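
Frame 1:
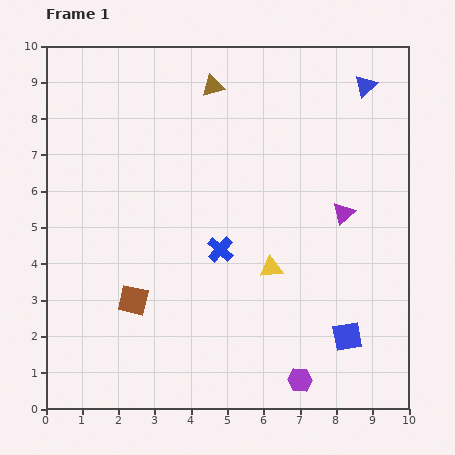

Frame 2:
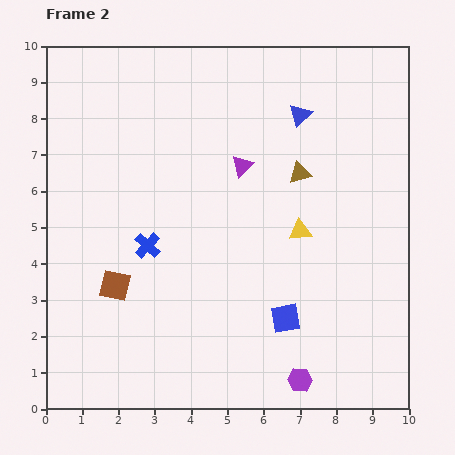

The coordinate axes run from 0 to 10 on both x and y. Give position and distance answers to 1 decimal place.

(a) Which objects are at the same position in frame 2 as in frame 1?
the purple hexagon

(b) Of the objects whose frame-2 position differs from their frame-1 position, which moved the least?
the brown square

(moved 0.6)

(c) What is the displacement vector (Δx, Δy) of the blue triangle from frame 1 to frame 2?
(-1.8, -0.8)

The blue triangle was at (8.8, 8.9) in frame 1 and (7.0, 8.1) in frame 2.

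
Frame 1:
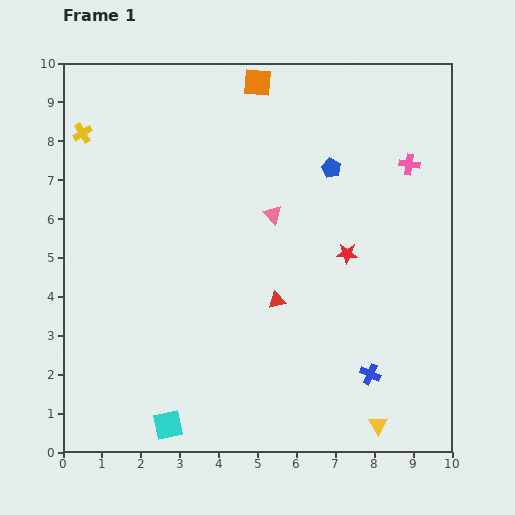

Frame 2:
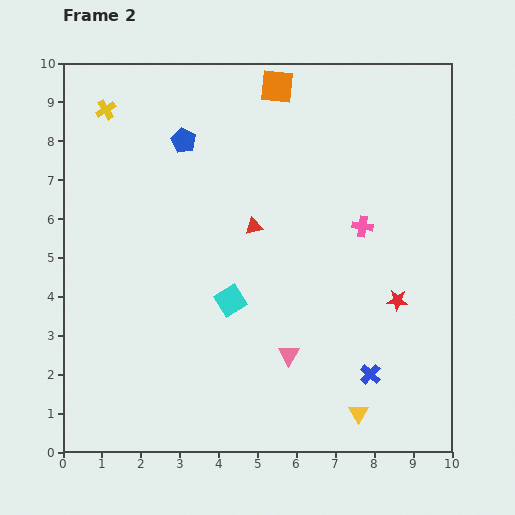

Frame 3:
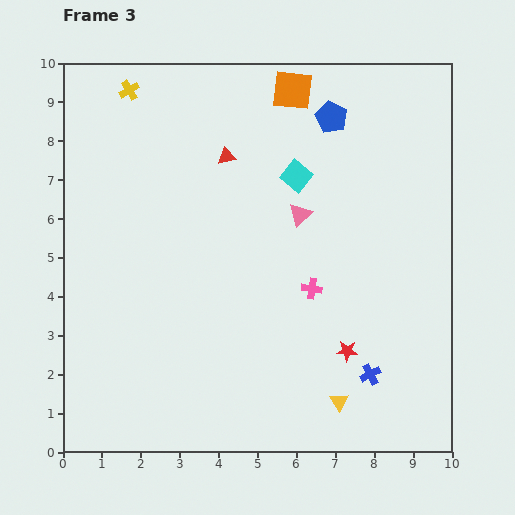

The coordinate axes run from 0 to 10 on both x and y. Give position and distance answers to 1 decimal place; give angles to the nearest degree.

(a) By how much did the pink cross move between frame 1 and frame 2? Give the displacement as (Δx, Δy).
(-1.2, -1.6)

The pink cross was at (8.9, 7.4) in frame 1 and (7.7, 5.8) in frame 2.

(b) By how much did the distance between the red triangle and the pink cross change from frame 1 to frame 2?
-2.1

Distance in frame 1: 4.9. Distance in frame 2: 2.8.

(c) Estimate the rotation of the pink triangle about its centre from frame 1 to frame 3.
33° clockwise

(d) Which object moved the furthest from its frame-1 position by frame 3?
the cyan square

(moved 7.2; next 4.1)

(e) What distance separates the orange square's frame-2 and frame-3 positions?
0.4

The orange square moved from (5.5, 9.4) to (5.9, 9.3), a distance of √(0.4² + 0.1²) ≈ 0.4.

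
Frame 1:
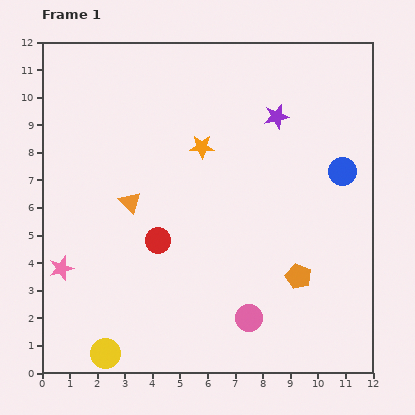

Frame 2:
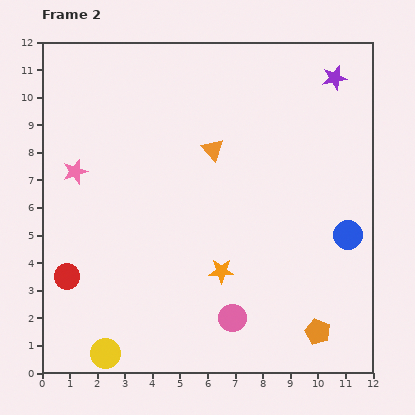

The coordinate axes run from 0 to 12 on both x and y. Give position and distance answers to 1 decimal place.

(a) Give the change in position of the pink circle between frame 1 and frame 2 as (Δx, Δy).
(-0.6, 0.0)

The pink circle was at (7.5, 2.0) in frame 1 and (6.9, 2.0) in frame 2.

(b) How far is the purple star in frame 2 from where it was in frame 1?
2.5

The purple star moved from (8.5, 9.3) to (10.6, 10.7), a distance of √(2.1² + 1.4²) ≈ 2.5.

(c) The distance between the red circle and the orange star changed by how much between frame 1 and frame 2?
+1.8

Distance in frame 1: 3.8. Distance in frame 2: 5.6.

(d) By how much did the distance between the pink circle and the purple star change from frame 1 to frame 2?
+2.1

Distance in frame 1: 7.4. Distance in frame 2: 9.5.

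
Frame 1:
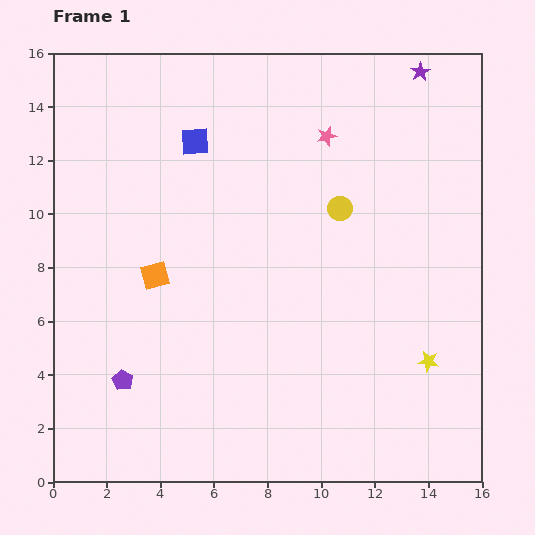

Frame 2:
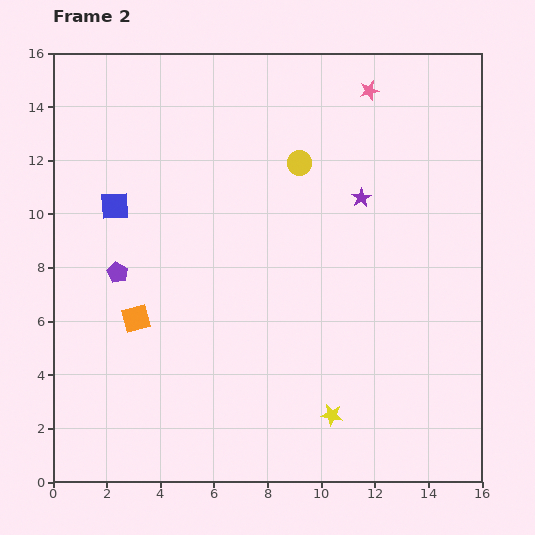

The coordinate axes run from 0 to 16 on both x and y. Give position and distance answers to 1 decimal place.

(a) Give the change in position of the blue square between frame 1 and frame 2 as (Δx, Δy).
(-3.0, -2.4)

The blue square was at (5.3, 12.7) in frame 1 and (2.3, 10.3) in frame 2.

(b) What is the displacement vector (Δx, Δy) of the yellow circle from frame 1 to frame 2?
(-1.5, 1.7)

The yellow circle was at (10.7, 10.2) in frame 1 and (9.2, 11.9) in frame 2.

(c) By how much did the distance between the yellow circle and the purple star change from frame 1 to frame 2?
-3.3

Distance in frame 1: 5.9. Distance in frame 2: 2.6.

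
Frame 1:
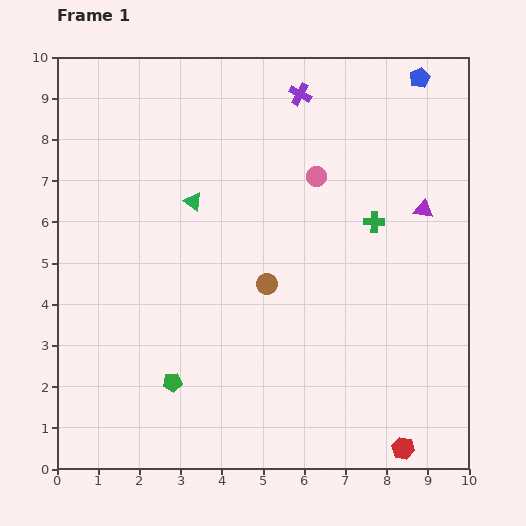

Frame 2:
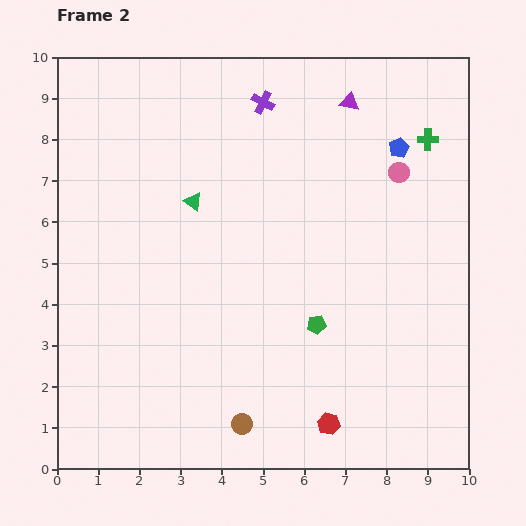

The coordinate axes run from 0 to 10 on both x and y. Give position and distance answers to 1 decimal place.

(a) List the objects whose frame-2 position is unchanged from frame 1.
the green triangle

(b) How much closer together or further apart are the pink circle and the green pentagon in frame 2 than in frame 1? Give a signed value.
-1.9

Distance in frame 1: 6.1. Distance in frame 2: 4.2.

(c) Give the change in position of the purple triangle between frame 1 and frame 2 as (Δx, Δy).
(-1.8, 2.6)

The purple triangle was at (8.9, 6.3) in frame 1 and (7.1, 8.9) in frame 2.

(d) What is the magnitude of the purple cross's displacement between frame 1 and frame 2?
0.9

The purple cross moved from (5.9, 9.1) to (5.0, 8.9), a distance of √(0.9² + 0.2²) ≈ 0.9.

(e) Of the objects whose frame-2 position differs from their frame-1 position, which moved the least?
the purple cross

(moved 0.9)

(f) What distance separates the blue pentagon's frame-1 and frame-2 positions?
1.8

The blue pentagon moved from (8.8, 9.5) to (8.3, 7.8), a distance of √(0.5² + 1.7²) ≈ 1.8.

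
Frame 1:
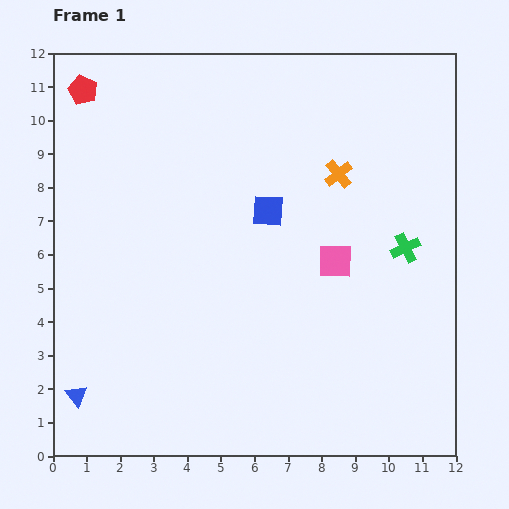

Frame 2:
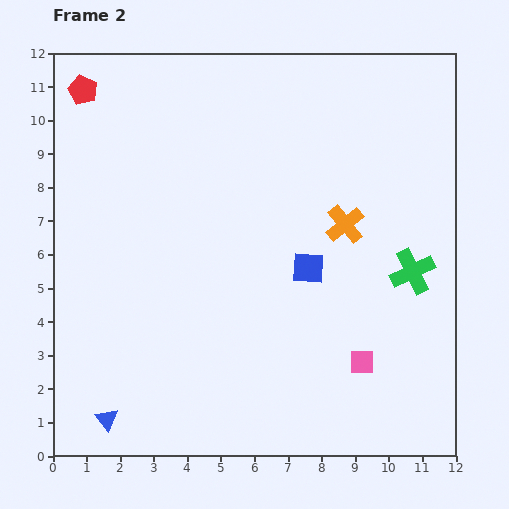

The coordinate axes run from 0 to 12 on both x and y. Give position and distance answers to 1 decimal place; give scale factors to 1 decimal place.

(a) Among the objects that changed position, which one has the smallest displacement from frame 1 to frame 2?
the green cross

(moved 0.7)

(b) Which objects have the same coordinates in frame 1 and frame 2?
the red pentagon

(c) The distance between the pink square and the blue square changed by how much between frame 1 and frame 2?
+0.7

Distance in frame 1: 2.5. Distance in frame 2: 3.2.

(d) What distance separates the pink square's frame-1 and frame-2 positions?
3.1

The pink square moved from (8.4, 5.8) to (9.2, 2.8), a distance of √(0.8² + 3.0²) ≈ 3.1.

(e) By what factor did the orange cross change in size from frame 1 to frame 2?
1.3×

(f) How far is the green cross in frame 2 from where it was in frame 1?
0.7

The green cross moved from (10.5, 6.2) to (10.7, 5.5), a distance of √(0.2² + 0.7²) ≈ 0.7.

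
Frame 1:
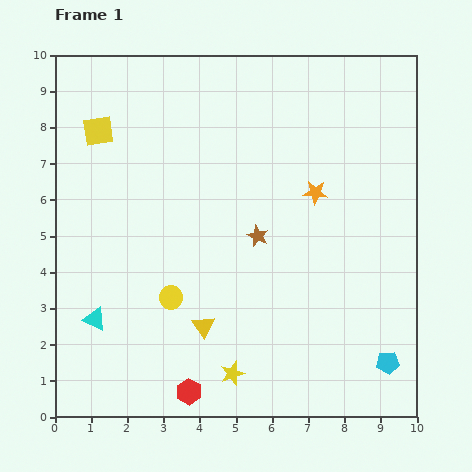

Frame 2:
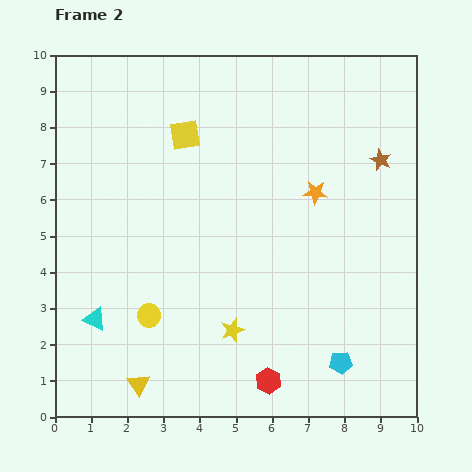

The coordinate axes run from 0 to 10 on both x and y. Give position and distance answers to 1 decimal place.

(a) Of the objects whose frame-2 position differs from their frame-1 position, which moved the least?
the yellow circle

(moved 0.8)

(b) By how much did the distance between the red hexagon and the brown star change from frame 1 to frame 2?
+2.1

Distance in frame 1: 4.7. Distance in frame 2: 6.8.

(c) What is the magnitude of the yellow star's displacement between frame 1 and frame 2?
1.2

The yellow star moved from (4.9, 1.2) to (4.9, 2.4), a distance of √(0.0² + 1.2²) ≈ 1.2.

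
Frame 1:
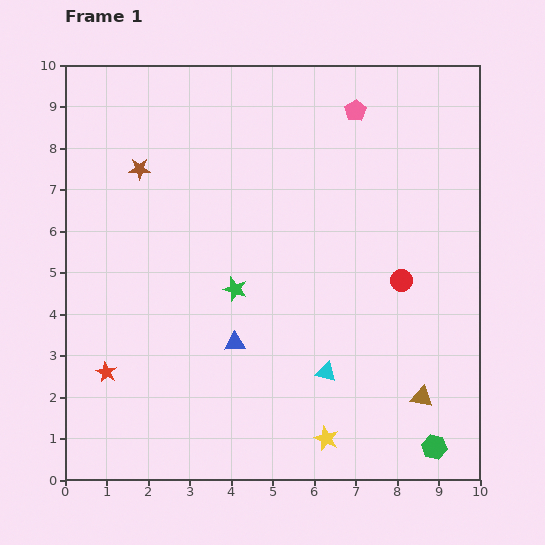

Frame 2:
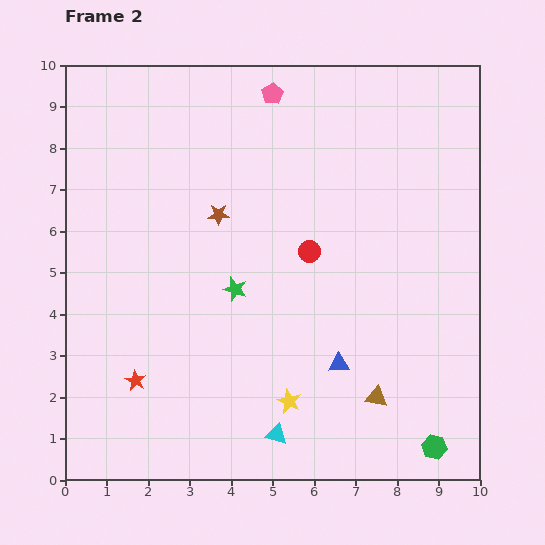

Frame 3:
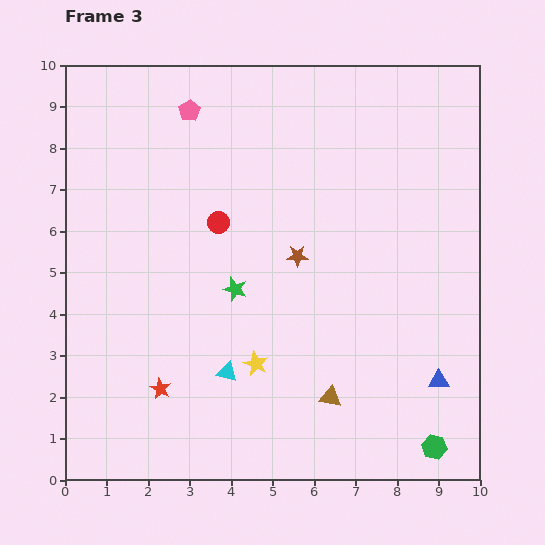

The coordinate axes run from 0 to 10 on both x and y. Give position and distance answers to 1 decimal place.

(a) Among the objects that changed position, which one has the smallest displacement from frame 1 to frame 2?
the red star

(moved 0.7)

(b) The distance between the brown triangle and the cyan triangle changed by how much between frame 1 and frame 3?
+0.2

Distance in frame 1: 2.4. Distance in frame 3: 2.6.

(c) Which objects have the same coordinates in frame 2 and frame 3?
the green star, the green hexagon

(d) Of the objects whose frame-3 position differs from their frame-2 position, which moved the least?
the red star

(moved 0.6)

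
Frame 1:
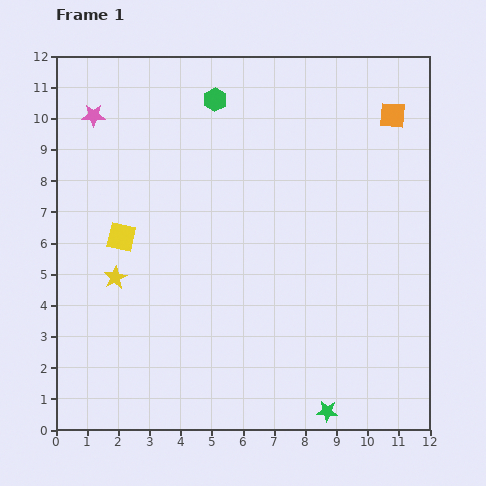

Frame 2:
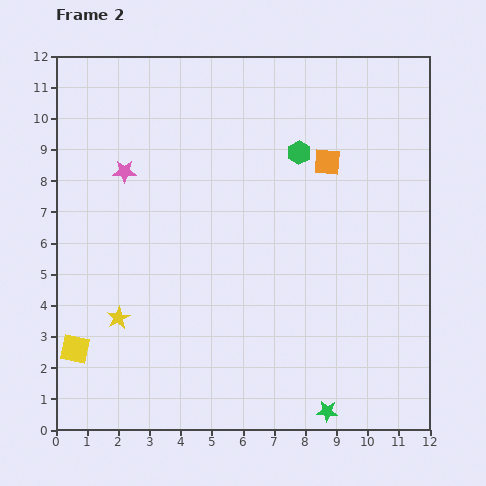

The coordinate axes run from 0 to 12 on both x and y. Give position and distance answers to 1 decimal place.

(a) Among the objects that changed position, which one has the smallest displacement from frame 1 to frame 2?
the yellow star

(moved 1.3)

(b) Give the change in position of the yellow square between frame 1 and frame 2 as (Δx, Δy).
(-1.5, -3.6)

The yellow square was at (2.1, 6.2) in frame 1 and (0.6, 2.6) in frame 2.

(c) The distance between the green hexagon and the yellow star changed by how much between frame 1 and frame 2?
+1.4

Distance in frame 1: 6.5. Distance in frame 2: 7.9.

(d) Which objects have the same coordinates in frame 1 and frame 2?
the green star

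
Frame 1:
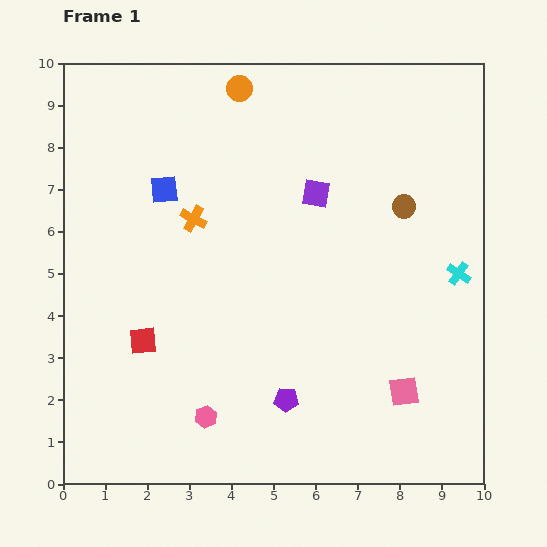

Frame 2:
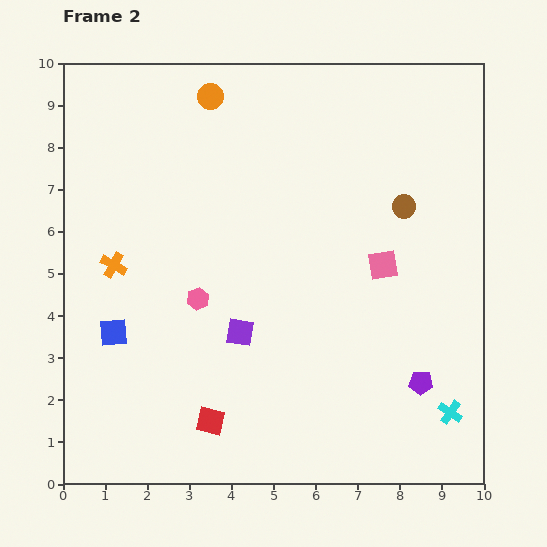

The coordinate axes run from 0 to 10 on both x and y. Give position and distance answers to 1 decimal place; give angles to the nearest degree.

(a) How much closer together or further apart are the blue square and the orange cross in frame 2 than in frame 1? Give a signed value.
+0.6

Distance in frame 1: 1.0. Distance in frame 2: 1.6.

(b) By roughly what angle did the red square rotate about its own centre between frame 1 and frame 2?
19° clockwise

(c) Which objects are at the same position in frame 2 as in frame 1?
the brown circle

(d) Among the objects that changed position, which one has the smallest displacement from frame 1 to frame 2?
the orange circle

(moved 0.7)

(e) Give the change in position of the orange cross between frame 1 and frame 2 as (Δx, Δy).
(-1.9, -1.1)

The orange cross was at (3.1, 6.3) in frame 1 and (1.2, 5.2) in frame 2.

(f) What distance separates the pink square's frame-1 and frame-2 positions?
3.0

The pink square moved from (8.1, 2.2) to (7.6, 5.2), a distance of √(0.5² + 3.0²) ≈ 3.0.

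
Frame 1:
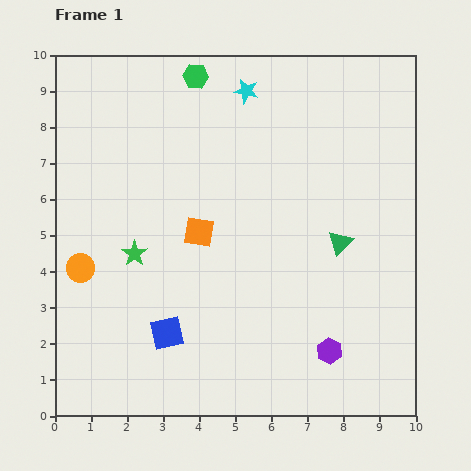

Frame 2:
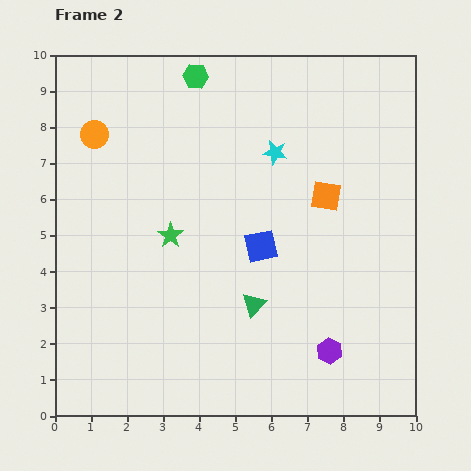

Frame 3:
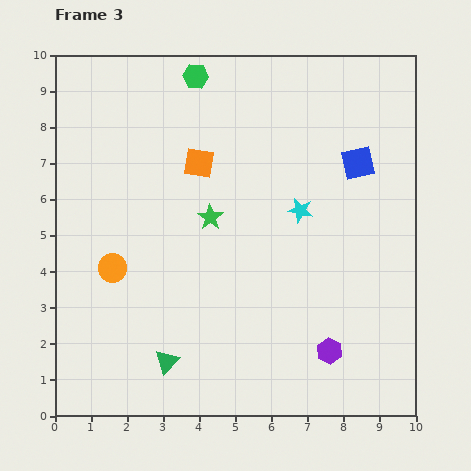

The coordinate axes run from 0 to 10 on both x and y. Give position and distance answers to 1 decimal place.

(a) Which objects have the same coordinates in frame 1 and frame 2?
the green hexagon, the purple hexagon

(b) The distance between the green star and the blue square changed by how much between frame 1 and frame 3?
+2.0

Distance in frame 1: 2.4. Distance in frame 3: 4.4.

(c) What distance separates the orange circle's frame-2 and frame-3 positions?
3.7

The orange circle moved from (1.1, 7.8) to (1.6, 4.1), a distance of √(0.5² + 3.7²) ≈ 3.7.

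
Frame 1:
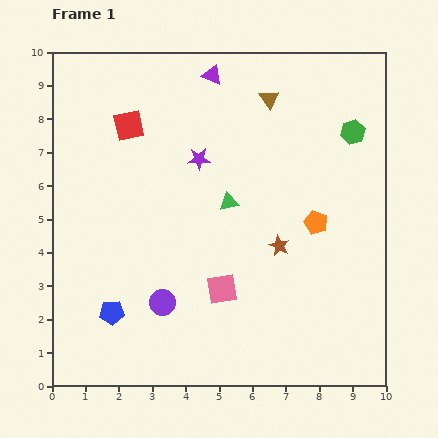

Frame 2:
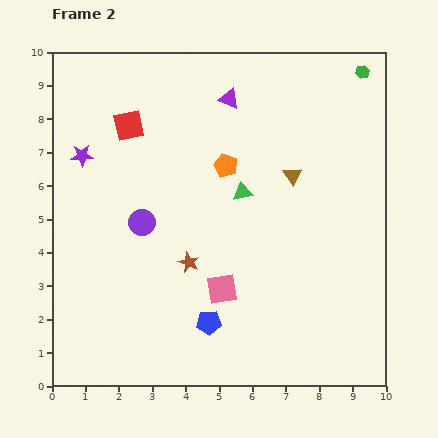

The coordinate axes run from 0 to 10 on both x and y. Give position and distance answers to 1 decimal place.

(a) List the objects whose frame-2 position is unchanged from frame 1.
the red square, the pink square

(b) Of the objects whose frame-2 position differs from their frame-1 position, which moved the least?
the green triangle

(moved 0.5)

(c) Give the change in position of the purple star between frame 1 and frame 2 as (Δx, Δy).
(-3.5, 0.1)

The purple star was at (4.4, 6.8) in frame 1 and (0.9, 6.9) in frame 2.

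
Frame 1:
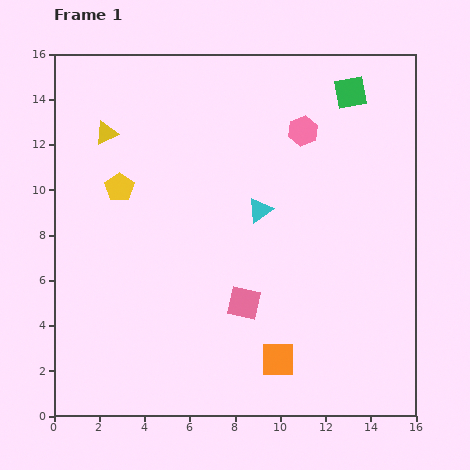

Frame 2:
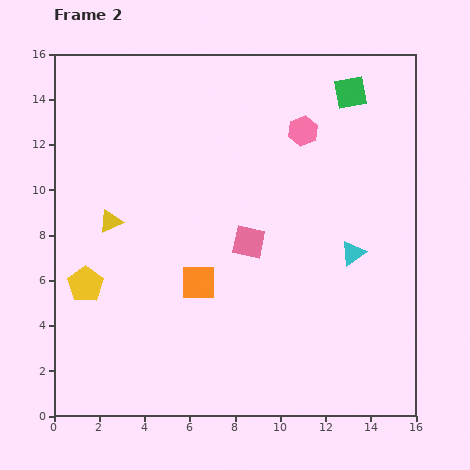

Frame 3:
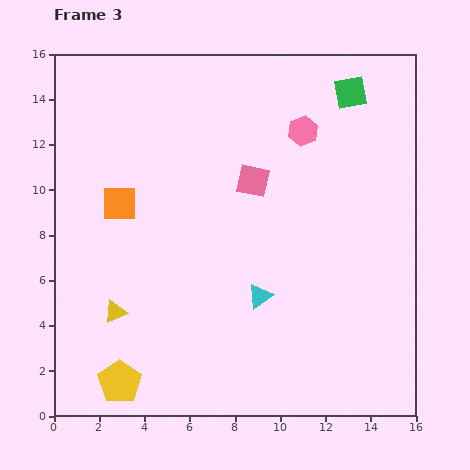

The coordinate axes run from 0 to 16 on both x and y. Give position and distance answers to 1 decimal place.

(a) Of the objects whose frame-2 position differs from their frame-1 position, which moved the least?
the pink square

(moved 2.7)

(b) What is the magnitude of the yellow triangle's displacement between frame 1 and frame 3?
7.9

The yellow triangle moved from (2.3, 12.5) to (2.7, 4.6), a distance of √(0.4² + 7.9²) ≈ 7.9.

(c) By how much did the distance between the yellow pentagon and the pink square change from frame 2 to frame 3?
+3.3

Distance in frame 2: 7.4. Distance in frame 3: 10.7.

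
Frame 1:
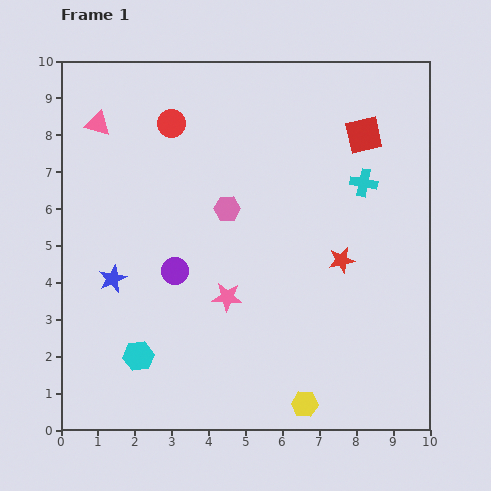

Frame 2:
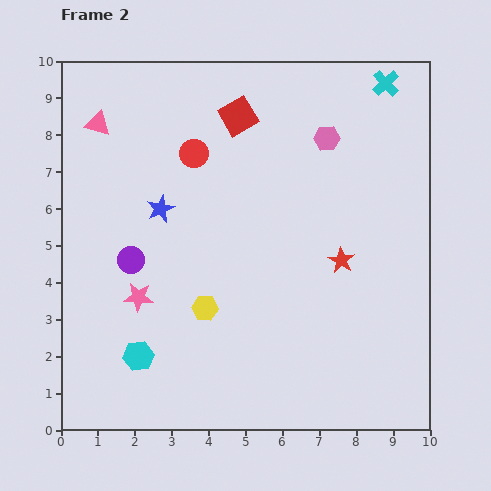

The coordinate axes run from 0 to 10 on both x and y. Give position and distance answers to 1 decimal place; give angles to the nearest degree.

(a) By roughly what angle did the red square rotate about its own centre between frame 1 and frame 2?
17° counter-clockwise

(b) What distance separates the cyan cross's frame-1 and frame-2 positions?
2.8

The cyan cross moved from (8.2, 6.7) to (8.8, 9.4), a distance of √(0.6² + 2.7²) ≈ 2.8.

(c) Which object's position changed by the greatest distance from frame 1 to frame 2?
the yellow hexagon

(moved 3.7; next 3.4)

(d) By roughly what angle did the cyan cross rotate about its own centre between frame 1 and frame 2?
37° clockwise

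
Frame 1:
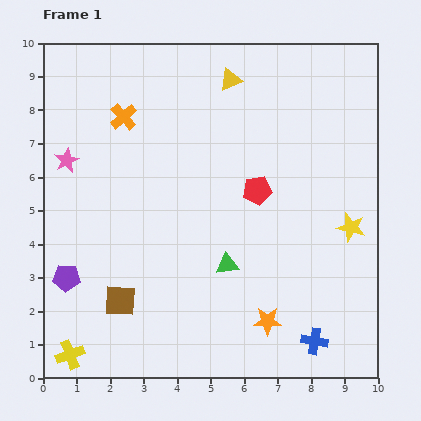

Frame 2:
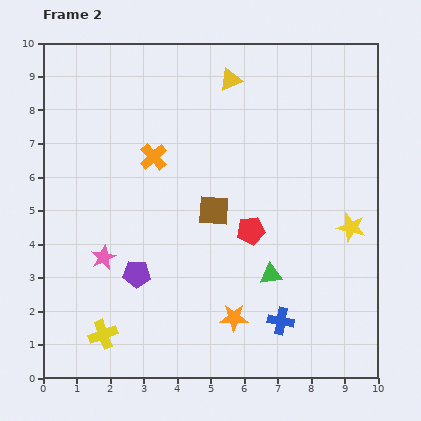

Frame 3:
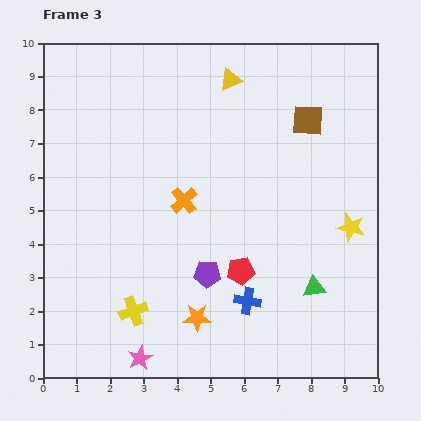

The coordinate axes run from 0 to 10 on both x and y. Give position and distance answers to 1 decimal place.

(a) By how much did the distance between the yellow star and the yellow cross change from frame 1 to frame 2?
-1.1

Distance in frame 1: 9.2. Distance in frame 2: 8.1.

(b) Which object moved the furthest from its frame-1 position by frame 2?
the brown square

(moved 3.9; next 3.1)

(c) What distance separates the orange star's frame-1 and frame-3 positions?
2.1

The orange star moved from (6.7, 1.7) to (4.6, 1.8), a distance of √(2.1² + 0.1²) ≈ 2.1.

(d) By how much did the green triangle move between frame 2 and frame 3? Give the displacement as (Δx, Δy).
(1.3, -0.4)

The green triangle was at (6.8, 3.1) in frame 2 and (8.1, 2.7) in frame 3.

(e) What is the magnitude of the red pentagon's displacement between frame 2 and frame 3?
1.2

The red pentagon moved from (6.2, 4.4) to (5.9, 3.2), a distance of √(0.3² + 1.2²) ≈ 1.2.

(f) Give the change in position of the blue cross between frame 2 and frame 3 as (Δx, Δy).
(-1.0, 0.6)

The blue cross was at (7.1, 1.7) in frame 2 and (6.1, 2.3) in frame 3.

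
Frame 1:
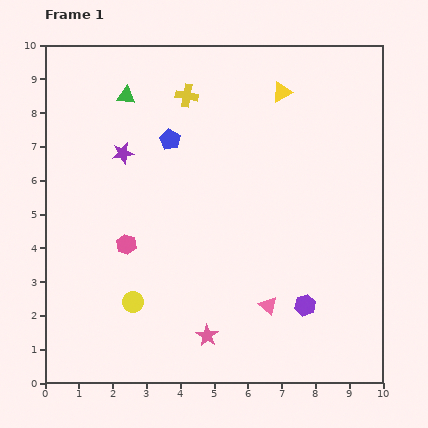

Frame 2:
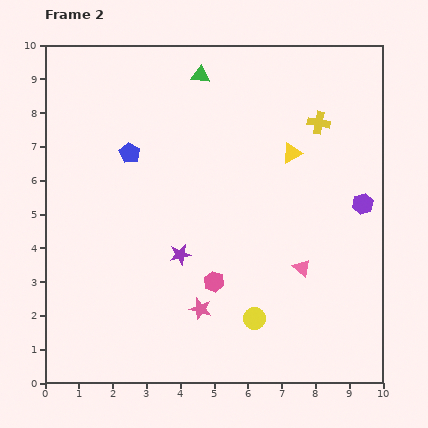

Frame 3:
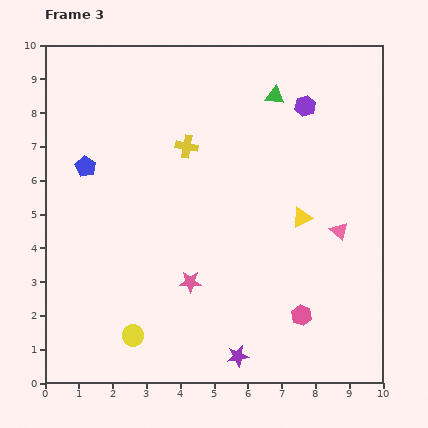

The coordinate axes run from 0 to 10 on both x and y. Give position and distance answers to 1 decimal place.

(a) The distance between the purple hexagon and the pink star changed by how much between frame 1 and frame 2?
+2.7

Distance in frame 1: 3.0. Distance in frame 2: 5.7.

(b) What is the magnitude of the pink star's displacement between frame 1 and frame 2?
0.8

The pink star moved from (4.8, 1.4) to (4.6, 2.2), a distance of √(0.2² + 0.8²) ≈ 0.8.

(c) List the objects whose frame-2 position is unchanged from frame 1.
none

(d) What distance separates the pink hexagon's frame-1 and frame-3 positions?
5.6

The pink hexagon moved from (2.4, 4.1) to (7.6, 2.0), a distance of √(5.2² + 2.1²) ≈ 5.6.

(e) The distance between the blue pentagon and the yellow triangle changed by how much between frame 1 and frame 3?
+3.0

Distance in frame 1: 3.6. Distance in frame 3: 6.6.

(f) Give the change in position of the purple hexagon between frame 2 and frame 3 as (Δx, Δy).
(-1.7, 2.9)

The purple hexagon was at (9.4, 5.3) in frame 2 and (7.7, 8.2) in frame 3.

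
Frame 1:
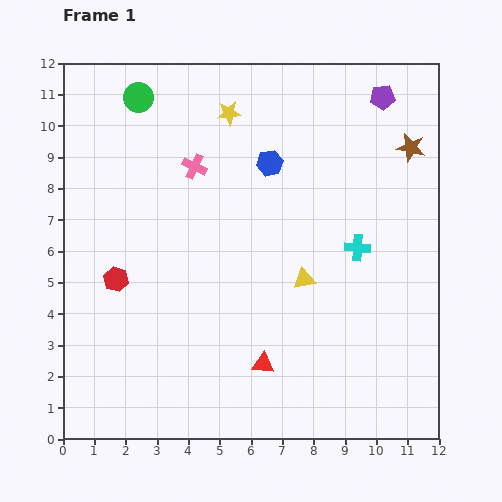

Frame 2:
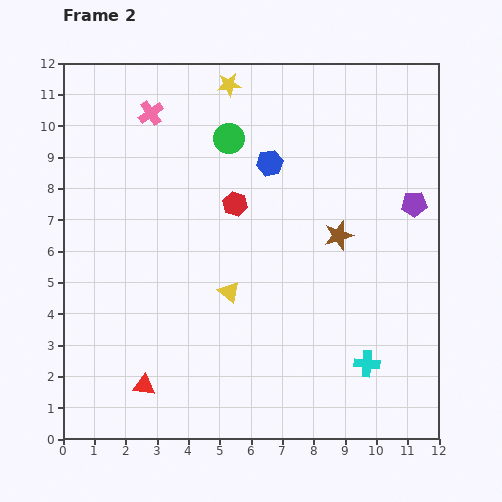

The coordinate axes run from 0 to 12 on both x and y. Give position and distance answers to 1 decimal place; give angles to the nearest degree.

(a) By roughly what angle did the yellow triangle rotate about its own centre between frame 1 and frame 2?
54° clockwise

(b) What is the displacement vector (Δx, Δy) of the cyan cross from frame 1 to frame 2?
(0.3, -3.7)

The cyan cross was at (9.4, 6.1) in frame 1 and (9.7, 2.4) in frame 2.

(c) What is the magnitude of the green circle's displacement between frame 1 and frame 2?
3.2

The green circle moved from (2.4, 10.9) to (5.3, 9.6), a distance of √(2.9² + 1.3²) ≈ 3.2.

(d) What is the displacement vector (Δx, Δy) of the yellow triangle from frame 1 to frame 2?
(-2.4, -0.4)

The yellow triangle was at (7.7, 5.1) in frame 1 and (5.3, 4.7) in frame 2.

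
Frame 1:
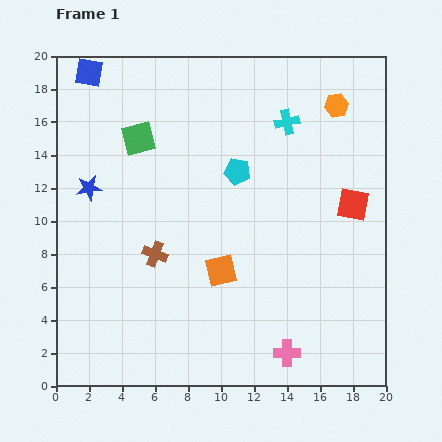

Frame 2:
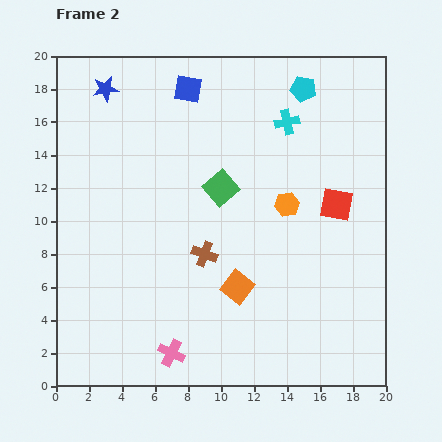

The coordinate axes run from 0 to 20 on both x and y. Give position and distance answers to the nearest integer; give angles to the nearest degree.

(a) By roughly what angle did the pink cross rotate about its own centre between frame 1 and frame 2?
26° clockwise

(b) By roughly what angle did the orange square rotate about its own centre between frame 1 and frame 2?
39° counter-clockwise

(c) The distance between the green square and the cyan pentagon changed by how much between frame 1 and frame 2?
+2

Distance in frame 1: 6. Distance in frame 2: 8.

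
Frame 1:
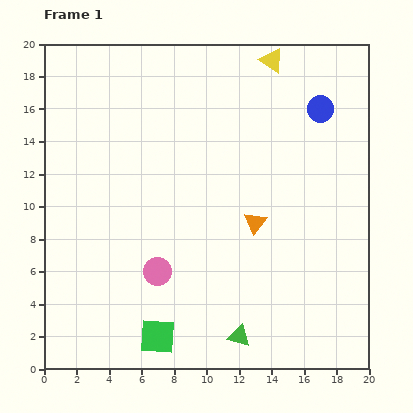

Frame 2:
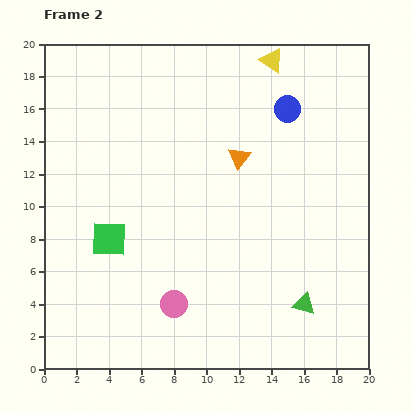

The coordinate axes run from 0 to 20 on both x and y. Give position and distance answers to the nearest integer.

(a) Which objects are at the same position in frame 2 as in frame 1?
the yellow triangle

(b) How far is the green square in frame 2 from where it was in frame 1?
7

The green square moved from (7, 2) to (4, 8), a distance of √(3² + 6²) ≈ 7.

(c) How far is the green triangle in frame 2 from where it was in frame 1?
4

The green triangle moved from (12, 2) to (16, 4), a distance of √(4² + 2²) ≈ 4.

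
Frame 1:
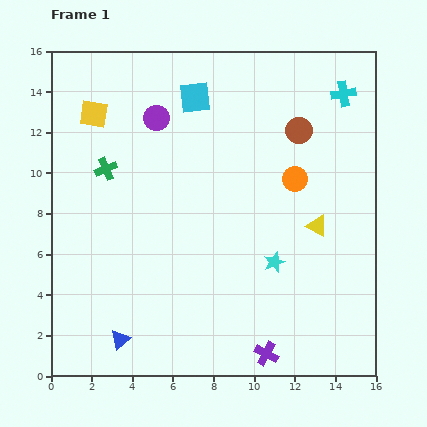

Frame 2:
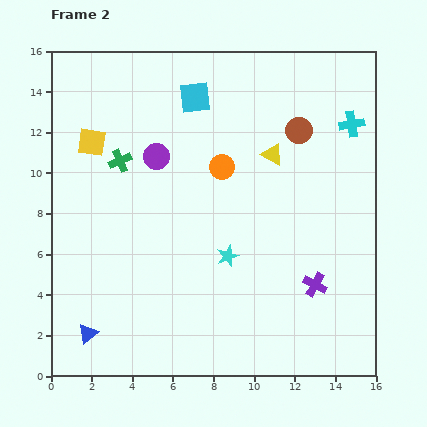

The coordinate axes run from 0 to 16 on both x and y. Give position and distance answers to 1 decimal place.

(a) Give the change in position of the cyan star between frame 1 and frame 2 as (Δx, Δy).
(-2.3, 0.3)

The cyan star was at (11.0, 5.6) in frame 1 and (8.7, 5.9) in frame 2.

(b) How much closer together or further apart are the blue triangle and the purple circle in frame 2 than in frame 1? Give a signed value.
-1.7

Distance in frame 1: 11.0. Distance in frame 2: 9.3.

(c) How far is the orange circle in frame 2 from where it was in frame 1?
3.6

The orange circle moved from (12.0, 9.7) to (8.4, 10.3), a distance of √(3.6² + 0.6²) ≈ 3.6.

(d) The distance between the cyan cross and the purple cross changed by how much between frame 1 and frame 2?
-5.3

Distance in frame 1: 13.4. Distance in frame 2: 8.1.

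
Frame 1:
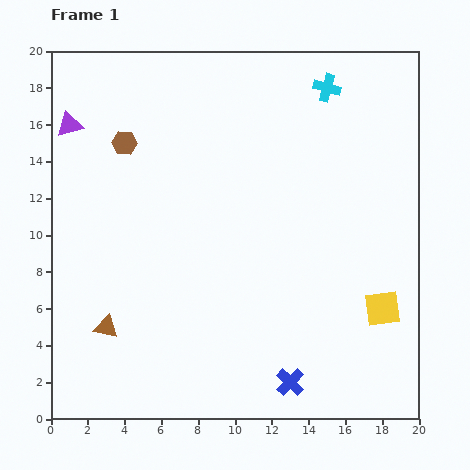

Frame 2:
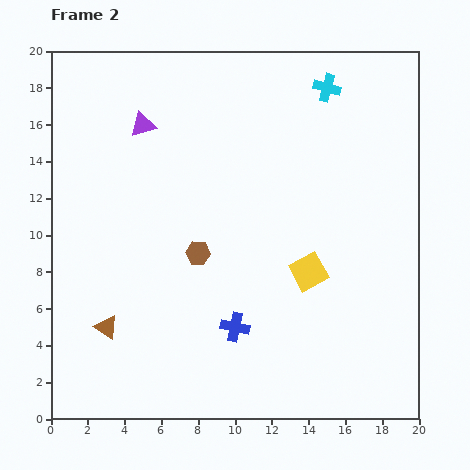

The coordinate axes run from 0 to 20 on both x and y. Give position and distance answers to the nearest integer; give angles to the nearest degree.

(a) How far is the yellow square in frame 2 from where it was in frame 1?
4

The yellow square moved from (18, 6) to (14, 8), a distance of √(4² + 2²) ≈ 4.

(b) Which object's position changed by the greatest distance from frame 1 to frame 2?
the brown hexagon

(moved 7; next 4)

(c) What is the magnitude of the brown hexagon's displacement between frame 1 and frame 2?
7

The brown hexagon moved from (4, 15) to (8, 9), a distance of √(4² + 6²) ≈ 7.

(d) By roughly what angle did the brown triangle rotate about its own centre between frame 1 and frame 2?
22° clockwise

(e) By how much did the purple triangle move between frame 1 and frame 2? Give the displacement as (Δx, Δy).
(4, 0)

The purple triangle was at (1, 16) in frame 1 and (5, 16) in frame 2.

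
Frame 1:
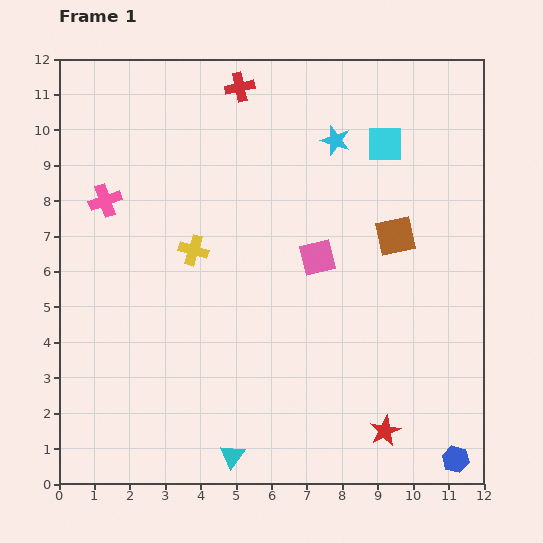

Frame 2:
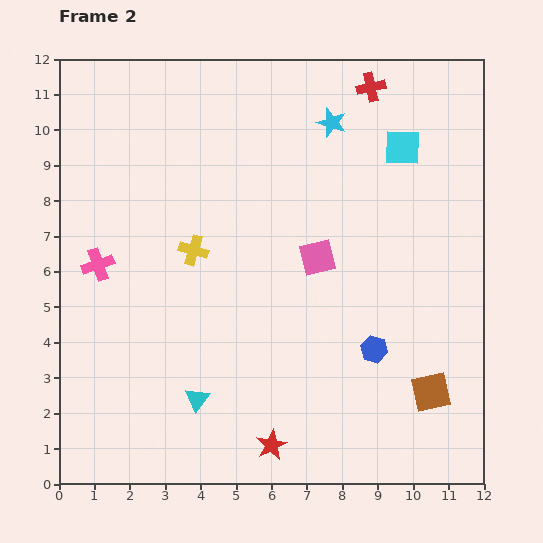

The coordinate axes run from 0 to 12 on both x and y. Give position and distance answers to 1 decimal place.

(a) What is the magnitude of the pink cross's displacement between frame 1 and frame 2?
1.8

The pink cross moved from (1.3, 8.0) to (1.1, 6.2), a distance of √(0.2² + 1.8²) ≈ 1.8.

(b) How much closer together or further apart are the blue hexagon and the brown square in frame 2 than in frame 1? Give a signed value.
-4.5

Distance in frame 1: 6.5. Distance in frame 2: 2.0.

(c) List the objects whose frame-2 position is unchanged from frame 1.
the pink square, the yellow cross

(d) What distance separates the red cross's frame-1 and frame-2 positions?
3.7

The red cross moved from (5.1, 11.2) to (8.8, 11.2), a distance of √(3.7² + 0.0²) ≈ 3.7.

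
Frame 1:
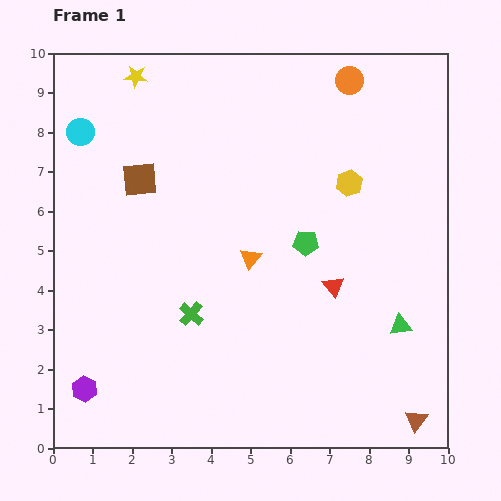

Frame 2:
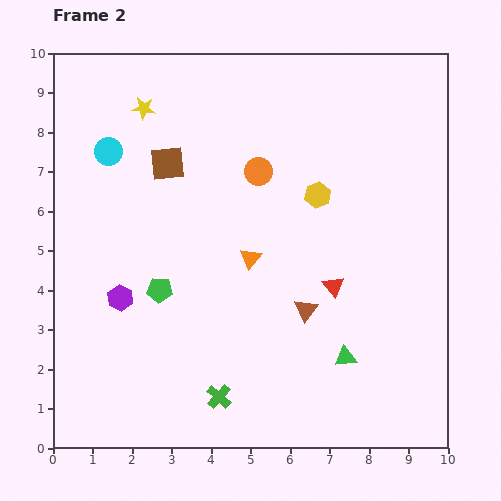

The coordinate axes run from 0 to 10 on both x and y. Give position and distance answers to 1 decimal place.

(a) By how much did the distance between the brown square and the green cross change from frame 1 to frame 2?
+2.4

Distance in frame 1: 3.6. Distance in frame 2: 6.0.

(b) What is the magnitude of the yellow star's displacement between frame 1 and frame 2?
0.8

The yellow star moved from (2.1, 9.4) to (2.3, 8.6), a distance of √(0.2² + 0.8²) ≈ 0.8.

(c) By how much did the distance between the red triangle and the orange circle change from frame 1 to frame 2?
-1.7

Distance in frame 1: 5.2. Distance in frame 2: 3.5.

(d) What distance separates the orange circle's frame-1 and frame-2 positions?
3.3

The orange circle moved from (7.5, 9.3) to (5.2, 7.0), a distance of √(2.3² + 2.3²) ≈ 3.3.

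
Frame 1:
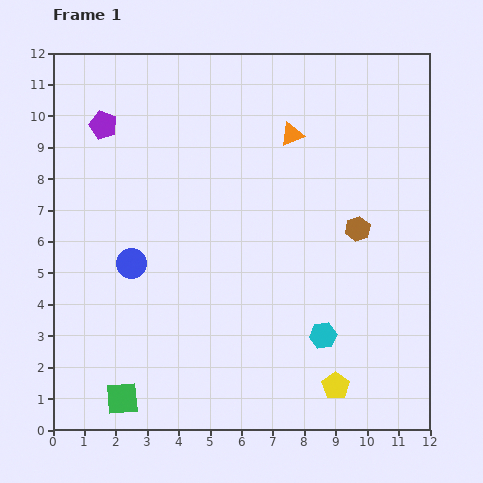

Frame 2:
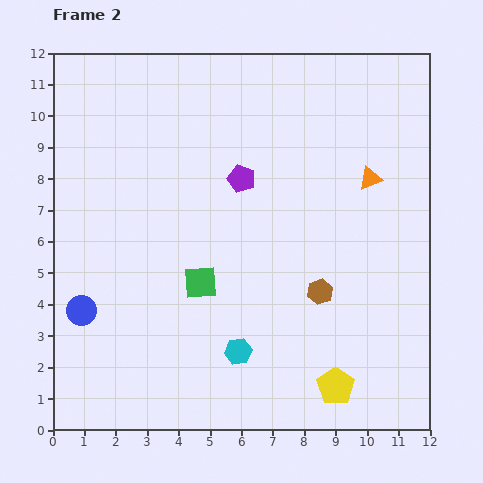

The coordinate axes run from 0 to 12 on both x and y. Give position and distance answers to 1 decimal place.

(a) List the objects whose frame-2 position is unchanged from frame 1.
the yellow pentagon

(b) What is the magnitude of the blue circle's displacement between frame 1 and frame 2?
2.2

The blue circle moved from (2.5, 5.3) to (0.9, 3.8), a distance of √(1.6² + 1.5²) ≈ 2.2.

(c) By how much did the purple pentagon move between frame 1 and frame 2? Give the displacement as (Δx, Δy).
(4.4, -1.7)

The purple pentagon was at (1.6, 9.7) in frame 1 and (6.0, 8.0) in frame 2.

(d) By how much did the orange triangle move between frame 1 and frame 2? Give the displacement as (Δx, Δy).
(2.5, -1.4)

The orange triangle was at (7.6, 9.4) in frame 1 and (10.1, 8.0) in frame 2.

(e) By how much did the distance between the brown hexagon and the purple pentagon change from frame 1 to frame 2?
-4.3

Distance in frame 1: 8.7. Distance in frame 2: 4.4.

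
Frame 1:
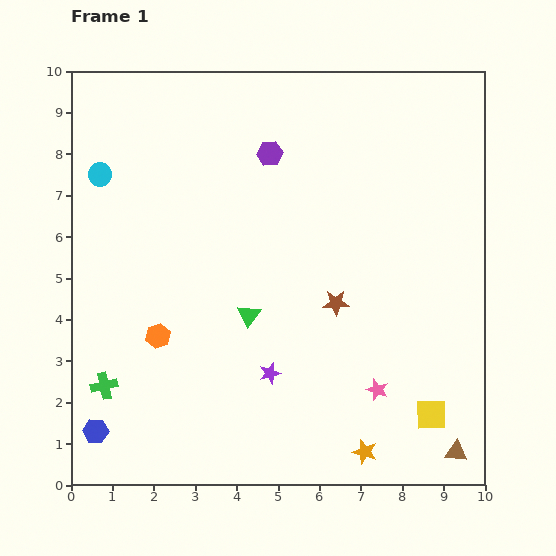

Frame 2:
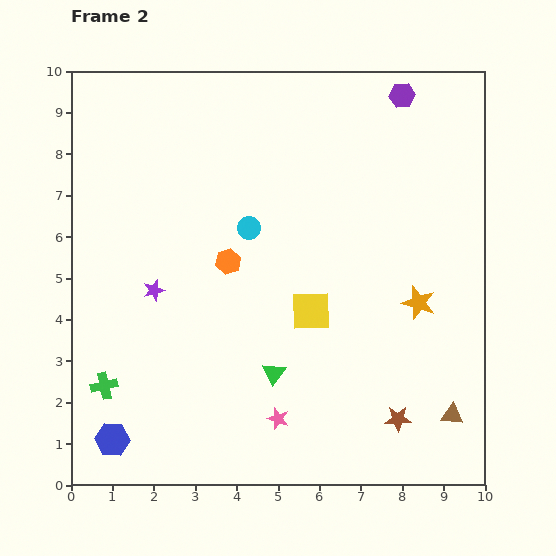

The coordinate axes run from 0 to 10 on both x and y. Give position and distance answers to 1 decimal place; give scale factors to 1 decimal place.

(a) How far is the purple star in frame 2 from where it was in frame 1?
3.4

The purple star moved from (4.8, 2.7) to (2.0, 4.7), a distance of √(2.8² + 2.0²) ≈ 3.4.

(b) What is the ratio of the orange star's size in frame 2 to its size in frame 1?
1.3×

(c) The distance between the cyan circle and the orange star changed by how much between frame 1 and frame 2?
-4.8

Distance in frame 1: 9.3. Distance in frame 2: 4.5.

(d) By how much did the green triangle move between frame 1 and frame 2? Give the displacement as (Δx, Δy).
(0.6, -1.4)

The green triangle was at (4.3, 4.1) in frame 1 and (4.9, 2.7) in frame 2.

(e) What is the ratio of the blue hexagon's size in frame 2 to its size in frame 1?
1.4×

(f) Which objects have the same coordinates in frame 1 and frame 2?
the green cross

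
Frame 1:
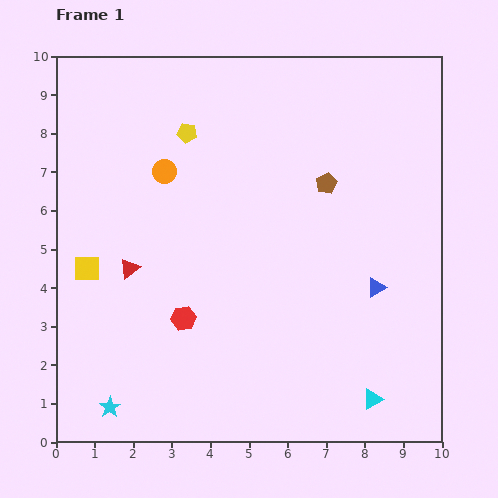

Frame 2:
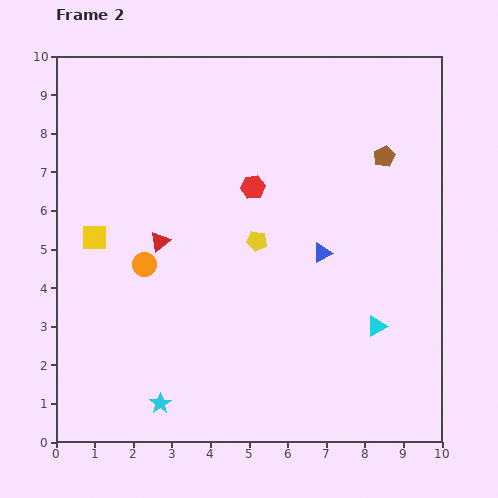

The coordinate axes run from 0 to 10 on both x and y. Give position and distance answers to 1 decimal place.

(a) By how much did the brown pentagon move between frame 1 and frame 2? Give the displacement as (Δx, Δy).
(1.5, 0.7)

The brown pentagon was at (7.0, 6.7) in frame 1 and (8.5, 7.4) in frame 2.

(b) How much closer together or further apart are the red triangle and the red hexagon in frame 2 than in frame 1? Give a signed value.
+0.9

Distance in frame 1: 1.9. Distance in frame 2: 2.8.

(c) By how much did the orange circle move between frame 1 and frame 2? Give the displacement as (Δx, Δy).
(-0.5, -2.4)

The orange circle was at (2.8, 7.0) in frame 1 and (2.3, 4.6) in frame 2.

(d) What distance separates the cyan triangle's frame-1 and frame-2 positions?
1.9

The cyan triangle moved from (8.2, 1.1) to (8.3, 3.0), a distance of √(0.1² + 1.9²) ≈ 1.9.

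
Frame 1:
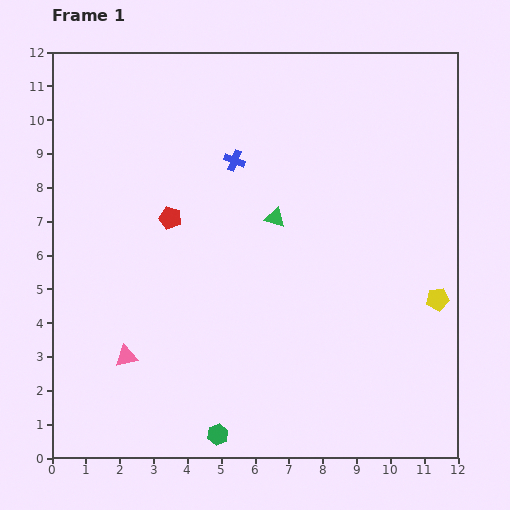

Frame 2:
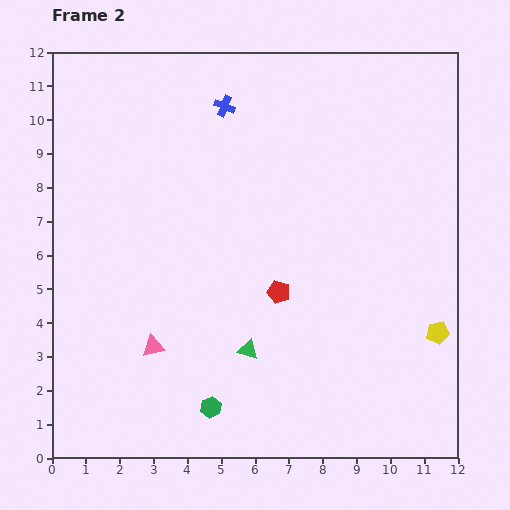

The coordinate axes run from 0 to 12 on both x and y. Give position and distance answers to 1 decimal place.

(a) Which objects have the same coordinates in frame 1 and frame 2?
none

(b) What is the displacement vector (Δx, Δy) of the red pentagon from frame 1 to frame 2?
(3.2, -2.2)

The red pentagon was at (3.5, 7.1) in frame 1 and (6.7, 4.9) in frame 2.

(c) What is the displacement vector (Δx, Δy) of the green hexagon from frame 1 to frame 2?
(-0.2, 0.8)

The green hexagon was at (4.9, 0.7) in frame 1 and (4.7, 1.5) in frame 2.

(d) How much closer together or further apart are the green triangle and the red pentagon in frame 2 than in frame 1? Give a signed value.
-1.2

Distance in frame 1: 3.1. Distance in frame 2: 1.9.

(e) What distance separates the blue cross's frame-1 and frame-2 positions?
1.6

The blue cross moved from (5.4, 8.8) to (5.1, 10.4), a distance of √(0.3² + 1.6²) ≈ 1.6.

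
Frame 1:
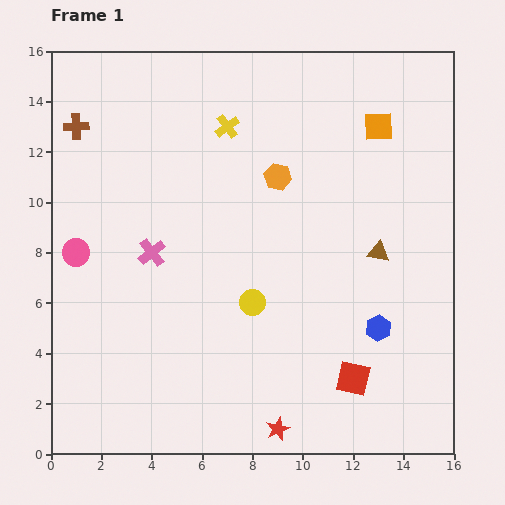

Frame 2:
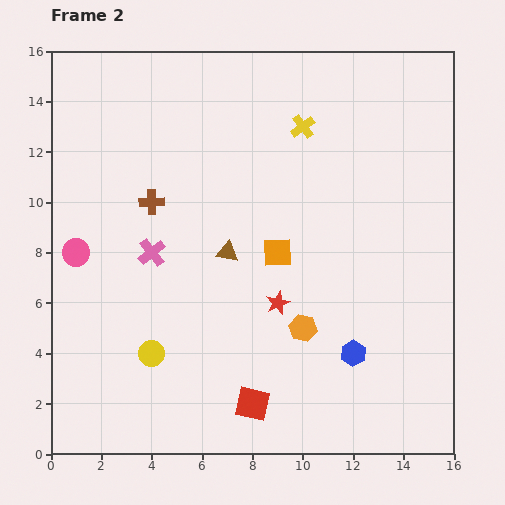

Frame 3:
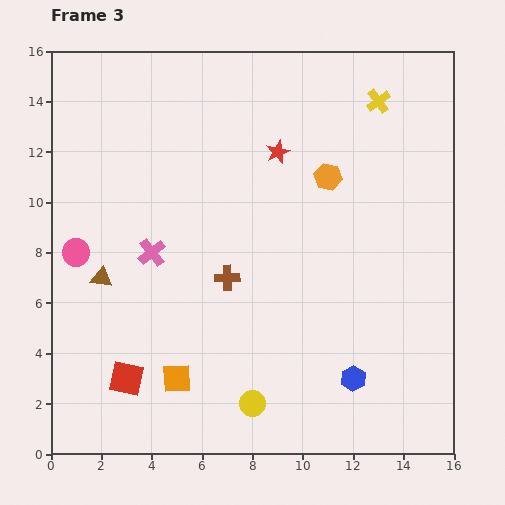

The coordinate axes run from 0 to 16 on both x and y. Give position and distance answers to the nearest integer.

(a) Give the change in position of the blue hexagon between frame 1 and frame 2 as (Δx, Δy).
(-1, -1)

The blue hexagon was at (13, 5) in frame 1 and (12, 4) in frame 2.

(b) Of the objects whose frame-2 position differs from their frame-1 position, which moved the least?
the blue hexagon

(moved 1)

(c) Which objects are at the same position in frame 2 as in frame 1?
the pink cross, the pink circle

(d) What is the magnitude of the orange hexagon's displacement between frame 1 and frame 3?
2

The orange hexagon moved from (9, 11) to (11, 11), a distance of √(2² + 0²) ≈ 2.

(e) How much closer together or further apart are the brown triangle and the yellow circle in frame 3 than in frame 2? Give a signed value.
+3

Distance in frame 2: 5. Distance in frame 3: 8.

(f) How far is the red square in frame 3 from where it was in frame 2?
5

The red square moved from (8, 2) to (3, 3), a distance of √(5² + 1²) ≈ 5.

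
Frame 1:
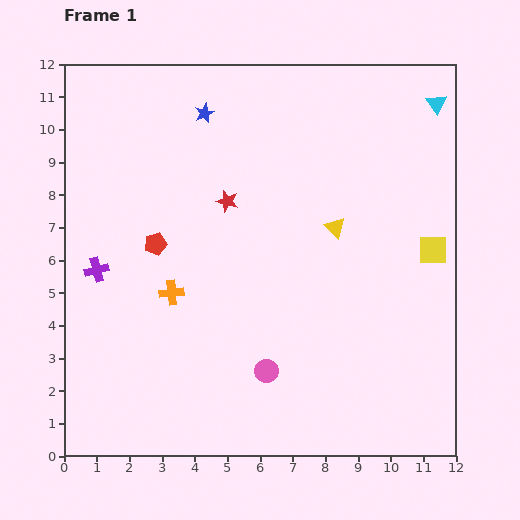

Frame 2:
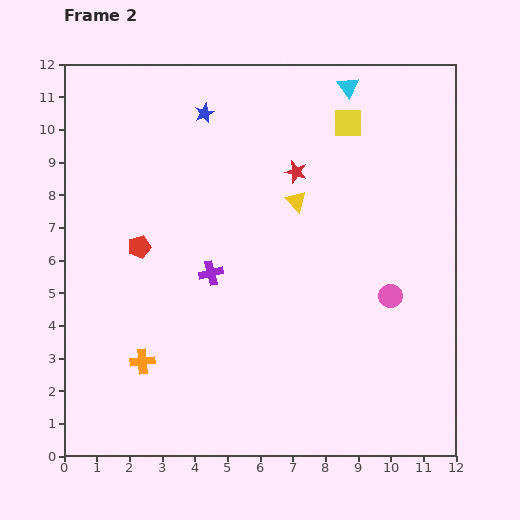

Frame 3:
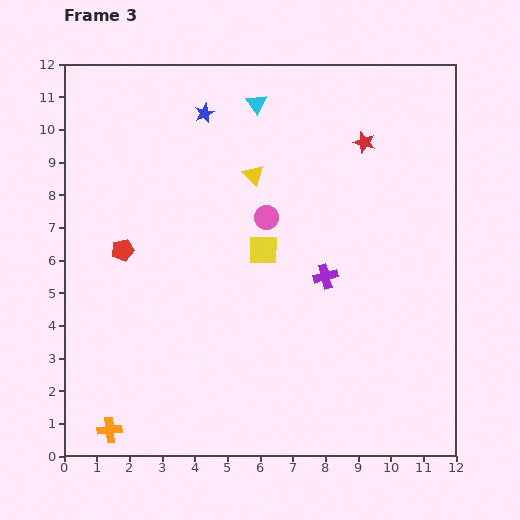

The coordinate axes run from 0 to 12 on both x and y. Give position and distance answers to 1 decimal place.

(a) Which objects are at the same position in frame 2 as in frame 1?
the blue star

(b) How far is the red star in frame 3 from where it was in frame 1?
4.6

The red star moved from (5.0, 7.8) to (9.2, 9.6), a distance of √(4.2² + 1.8²) ≈ 4.6.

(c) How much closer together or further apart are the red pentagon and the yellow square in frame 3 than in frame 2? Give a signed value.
-3.1

Distance in frame 2: 7.4. Distance in frame 3: 4.3.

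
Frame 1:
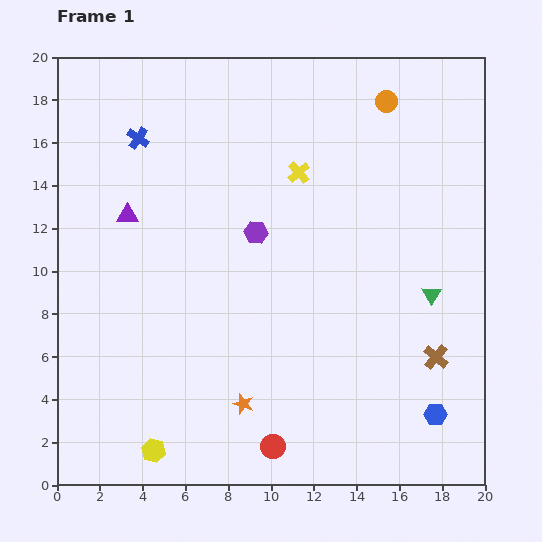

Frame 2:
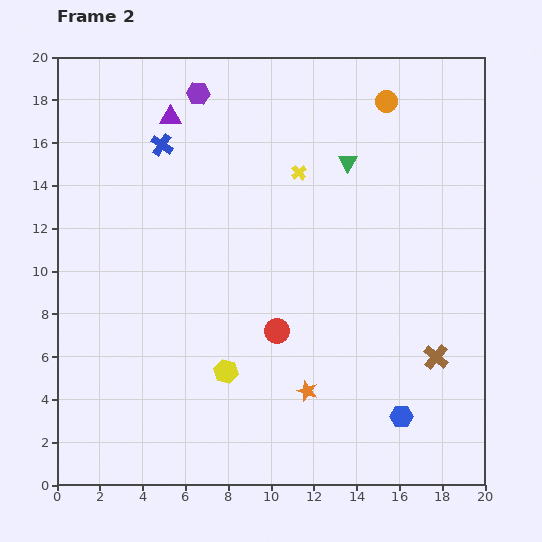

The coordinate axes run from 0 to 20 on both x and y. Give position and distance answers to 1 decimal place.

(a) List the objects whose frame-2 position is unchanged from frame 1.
the orange circle, the brown cross, the yellow cross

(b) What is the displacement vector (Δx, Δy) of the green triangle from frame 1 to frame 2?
(-3.9, 6.2)

The green triangle was at (17.5, 8.9) in frame 1 and (13.6, 15.1) in frame 2.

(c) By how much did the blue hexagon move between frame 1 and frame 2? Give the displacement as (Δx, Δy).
(-1.6, -0.1)

The blue hexagon was at (17.7, 3.3) in frame 1 and (16.1, 3.2) in frame 2.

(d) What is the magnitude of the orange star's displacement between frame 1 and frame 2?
3.1

The orange star moved from (8.7, 3.8) to (11.7, 4.4), a distance of √(3.0² + 0.6²) ≈ 3.1.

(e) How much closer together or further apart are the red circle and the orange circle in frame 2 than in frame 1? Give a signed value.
-5.0

Distance in frame 1: 16.9. Distance in frame 2: 11.9.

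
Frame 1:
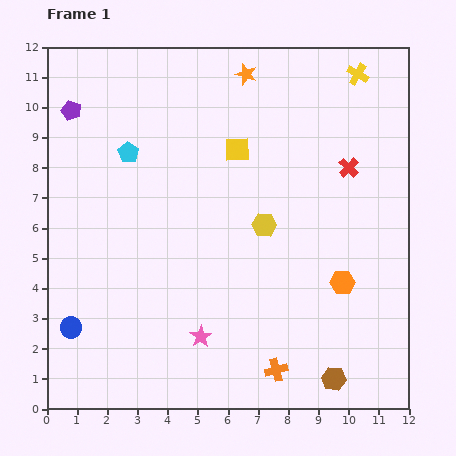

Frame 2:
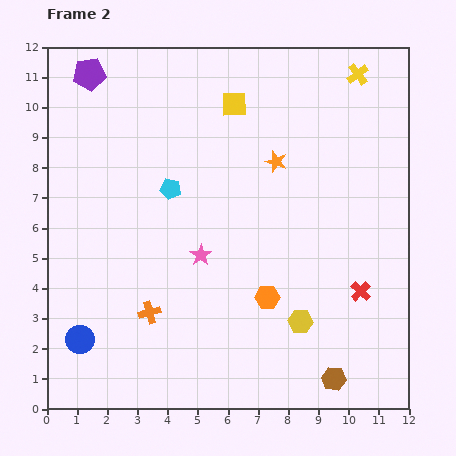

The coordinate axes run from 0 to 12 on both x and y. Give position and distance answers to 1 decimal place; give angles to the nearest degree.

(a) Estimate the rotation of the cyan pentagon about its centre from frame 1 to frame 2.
22° counter-clockwise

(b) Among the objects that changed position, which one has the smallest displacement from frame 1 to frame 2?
the blue circle

(moved 0.5)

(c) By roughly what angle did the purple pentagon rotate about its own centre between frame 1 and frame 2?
27° counter-clockwise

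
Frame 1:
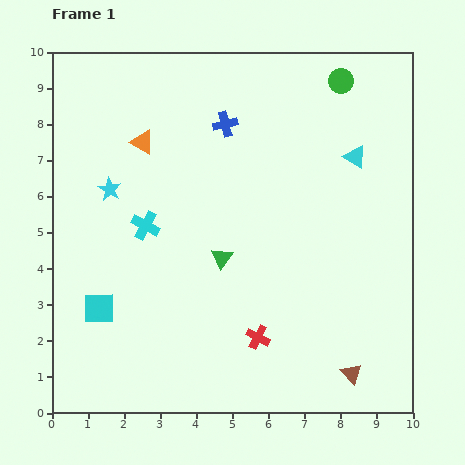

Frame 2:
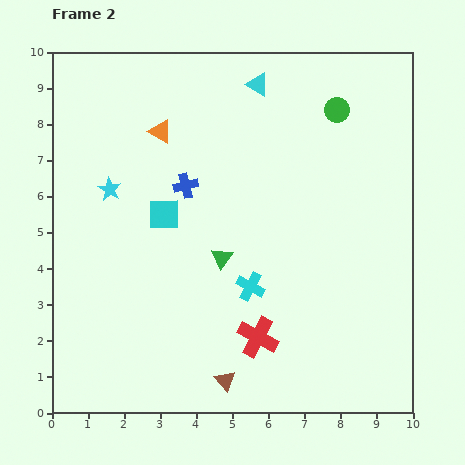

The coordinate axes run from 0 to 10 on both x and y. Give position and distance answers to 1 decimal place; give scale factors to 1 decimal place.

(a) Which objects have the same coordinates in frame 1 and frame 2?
the red cross, the cyan star, the green triangle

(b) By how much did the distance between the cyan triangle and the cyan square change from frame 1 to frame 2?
-3.8

Distance in frame 1: 8.2. Distance in frame 2: 4.4.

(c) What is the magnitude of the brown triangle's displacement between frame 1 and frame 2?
3.5

The brown triangle moved from (8.3, 1.1) to (4.8, 0.9), a distance of √(3.5² + 0.2²) ≈ 3.5.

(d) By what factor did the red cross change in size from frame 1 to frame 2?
1.7×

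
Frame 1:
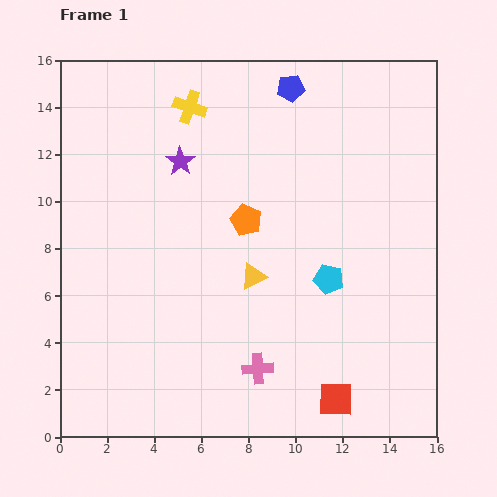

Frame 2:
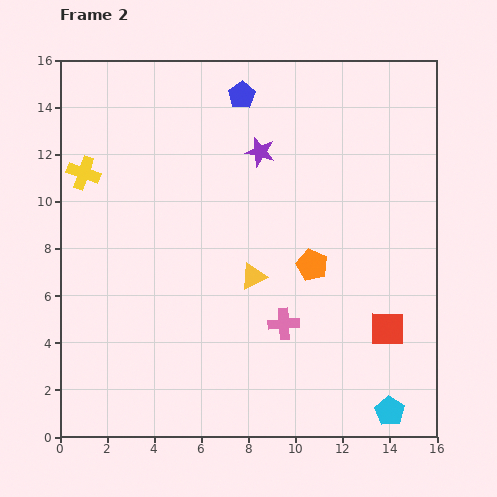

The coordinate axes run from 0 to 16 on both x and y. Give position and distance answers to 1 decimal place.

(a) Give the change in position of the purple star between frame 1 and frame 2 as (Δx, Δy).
(3.4, 0.4)

The purple star was at (5.1, 11.7) in frame 1 and (8.5, 12.1) in frame 2.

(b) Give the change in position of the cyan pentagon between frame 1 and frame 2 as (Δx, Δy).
(2.6, -5.6)

The cyan pentagon was at (11.4, 6.7) in frame 1 and (14.0, 1.1) in frame 2.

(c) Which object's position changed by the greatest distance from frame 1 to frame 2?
the cyan pentagon

(moved 6.2; next 5.3)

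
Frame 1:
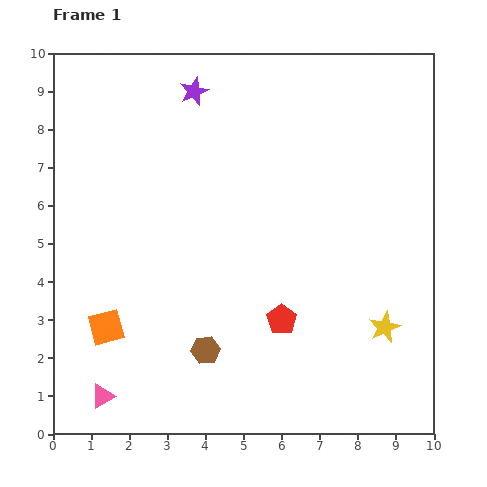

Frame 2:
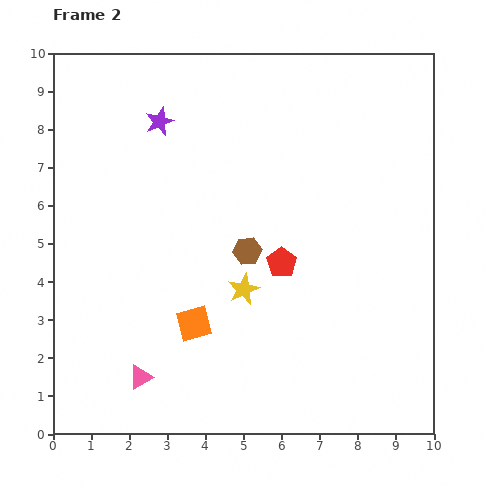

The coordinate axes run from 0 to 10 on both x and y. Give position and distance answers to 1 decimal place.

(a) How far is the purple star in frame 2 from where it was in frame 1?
1.2

The purple star moved from (3.7, 9.0) to (2.8, 8.2), a distance of √(0.9² + 0.8²) ≈ 1.2.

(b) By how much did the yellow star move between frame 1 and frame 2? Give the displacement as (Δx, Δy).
(-3.7, 1.0)

The yellow star was at (8.7, 2.8) in frame 1 and (5.0, 3.8) in frame 2.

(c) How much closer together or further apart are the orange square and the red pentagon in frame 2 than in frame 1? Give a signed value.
-1.8

Distance in frame 1: 4.6. Distance in frame 2: 2.8.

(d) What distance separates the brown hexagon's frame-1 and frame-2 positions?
2.8

The brown hexagon moved from (4.0, 2.2) to (5.1, 4.8), a distance of √(1.1² + 2.6²) ≈ 2.8.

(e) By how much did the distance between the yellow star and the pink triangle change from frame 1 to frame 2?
-4.1

Distance in frame 1: 7.6. Distance in frame 2: 3.5.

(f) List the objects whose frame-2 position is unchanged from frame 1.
none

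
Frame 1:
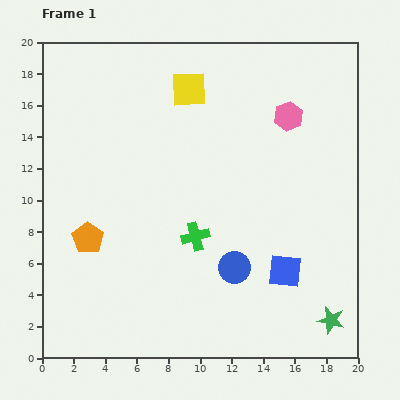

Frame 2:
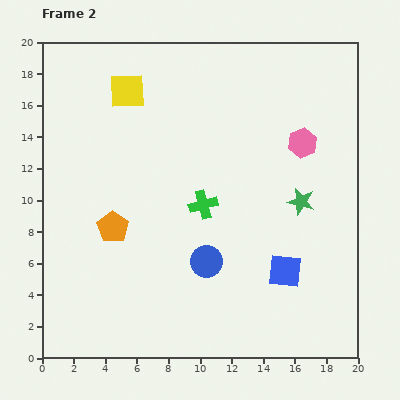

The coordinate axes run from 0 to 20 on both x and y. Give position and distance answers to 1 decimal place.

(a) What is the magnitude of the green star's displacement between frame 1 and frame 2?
7.7

The green star moved from (18.3, 2.4) to (16.4, 9.9), a distance of √(1.9² + 7.5²) ≈ 7.7.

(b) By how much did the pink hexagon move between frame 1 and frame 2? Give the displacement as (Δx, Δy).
(0.9, -1.7)

The pink hexagon was at (15.6, 15.3) in frame 1 and (16.5, 13.6) in frame 2.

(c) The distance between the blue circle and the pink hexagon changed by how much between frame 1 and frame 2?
-0.5

Distance in frame 1: 10.2. Distance in frame 2: 9.7.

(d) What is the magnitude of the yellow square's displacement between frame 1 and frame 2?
3.9

The yellow square moved from (9.3, 17.0) to (5.4, 16.9), a distance of √(3.9² + 0.1²) ≈ 3.9.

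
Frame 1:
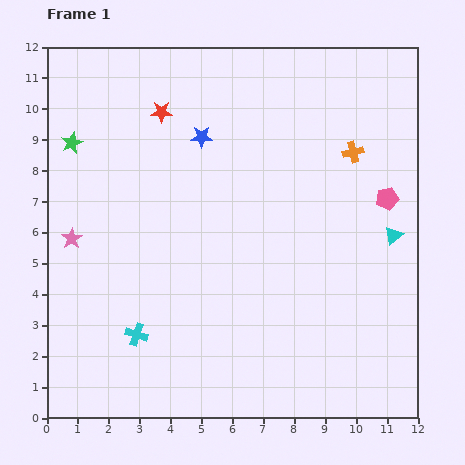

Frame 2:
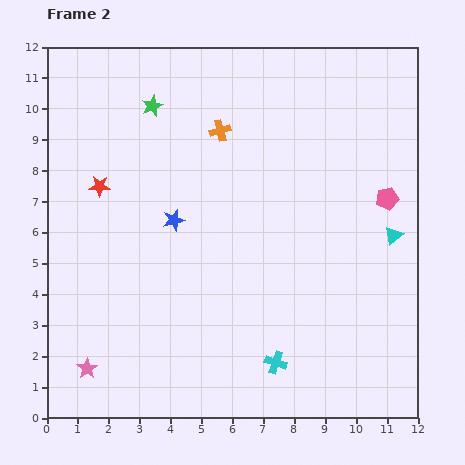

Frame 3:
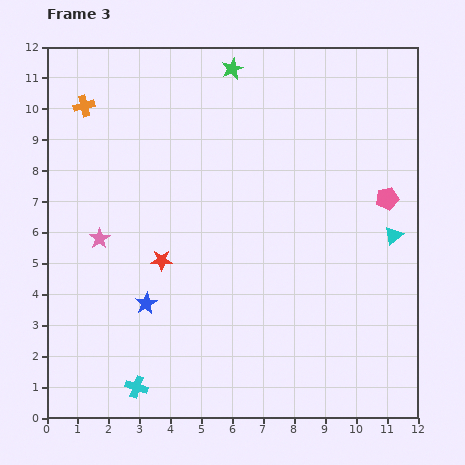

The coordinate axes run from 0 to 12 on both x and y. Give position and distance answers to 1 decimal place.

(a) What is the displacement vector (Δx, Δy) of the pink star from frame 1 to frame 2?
(0.5, -4.2)

The pink star was at (0.8, 5.8) in frame 1 and (1.3, 1.6) in frame 2.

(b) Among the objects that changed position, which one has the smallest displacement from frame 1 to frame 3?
the pink star

(moved 0.9)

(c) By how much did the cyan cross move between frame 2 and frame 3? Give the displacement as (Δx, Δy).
(-4.5, -0.8)

The cyan cross was at (7.4, 1.8) in frame 2 and (2.9, 1.0) in frame 3.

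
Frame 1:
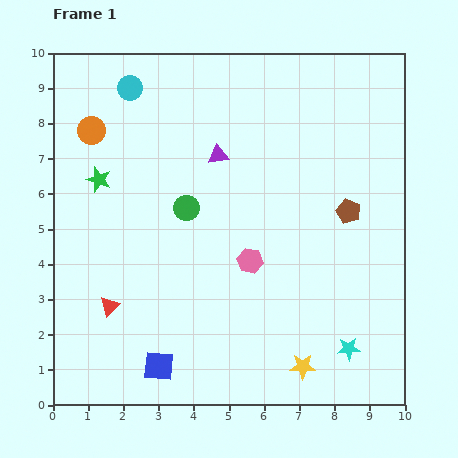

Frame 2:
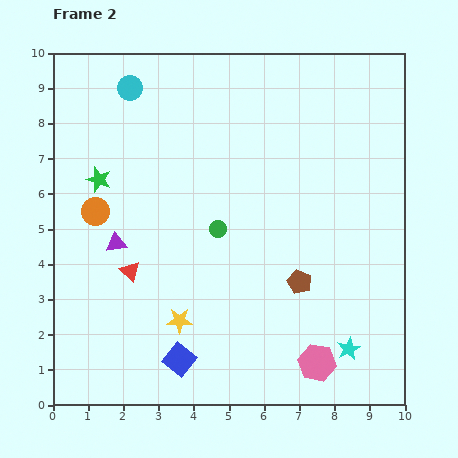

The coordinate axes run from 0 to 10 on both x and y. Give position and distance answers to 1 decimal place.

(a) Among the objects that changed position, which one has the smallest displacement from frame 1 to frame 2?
the blue square

(moved 0.6)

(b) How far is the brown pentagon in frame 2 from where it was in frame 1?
2.4

The brown pentagon moved from (8.4, 5.5) to (7.0, 3.5), a distance of √(1.4² + 2.0²) ≈ 2.4.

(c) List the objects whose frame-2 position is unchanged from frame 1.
the cyan star, the cyan circle, the green star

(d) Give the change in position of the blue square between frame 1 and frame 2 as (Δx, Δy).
(0.6, 0.2)

The blue square was at (3.0, 1.1) in frame 1 and (3.6, 1.3) in frame 2.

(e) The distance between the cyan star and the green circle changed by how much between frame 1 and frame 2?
-1.1

Distance in frame 1: 6.1. Distance in frame 2: 5.0.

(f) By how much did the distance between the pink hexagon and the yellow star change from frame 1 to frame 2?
+0.7

Distance in frame 1: 3.4. Distance in frame 2: 4.1.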